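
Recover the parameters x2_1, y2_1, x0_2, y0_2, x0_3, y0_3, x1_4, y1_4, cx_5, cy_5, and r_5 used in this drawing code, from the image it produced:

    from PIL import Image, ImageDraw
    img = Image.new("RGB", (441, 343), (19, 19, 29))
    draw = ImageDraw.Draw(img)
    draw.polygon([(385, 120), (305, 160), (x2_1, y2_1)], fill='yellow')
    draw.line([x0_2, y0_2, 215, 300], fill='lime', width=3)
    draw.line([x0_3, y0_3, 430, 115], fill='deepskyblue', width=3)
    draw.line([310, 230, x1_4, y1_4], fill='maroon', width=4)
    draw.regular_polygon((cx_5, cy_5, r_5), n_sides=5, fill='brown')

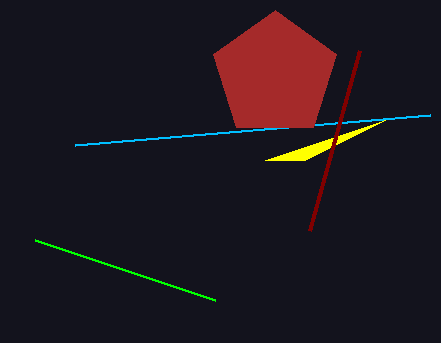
x2_1 = 265, y2_1 = 160, x0_2 = 35, y0_2 = 240, x0_3 = 75, y0_3 = 145, x1_4 = 360, y1_4 = 50, cx_5 = 275, cy_5 = 75, r_5 = 65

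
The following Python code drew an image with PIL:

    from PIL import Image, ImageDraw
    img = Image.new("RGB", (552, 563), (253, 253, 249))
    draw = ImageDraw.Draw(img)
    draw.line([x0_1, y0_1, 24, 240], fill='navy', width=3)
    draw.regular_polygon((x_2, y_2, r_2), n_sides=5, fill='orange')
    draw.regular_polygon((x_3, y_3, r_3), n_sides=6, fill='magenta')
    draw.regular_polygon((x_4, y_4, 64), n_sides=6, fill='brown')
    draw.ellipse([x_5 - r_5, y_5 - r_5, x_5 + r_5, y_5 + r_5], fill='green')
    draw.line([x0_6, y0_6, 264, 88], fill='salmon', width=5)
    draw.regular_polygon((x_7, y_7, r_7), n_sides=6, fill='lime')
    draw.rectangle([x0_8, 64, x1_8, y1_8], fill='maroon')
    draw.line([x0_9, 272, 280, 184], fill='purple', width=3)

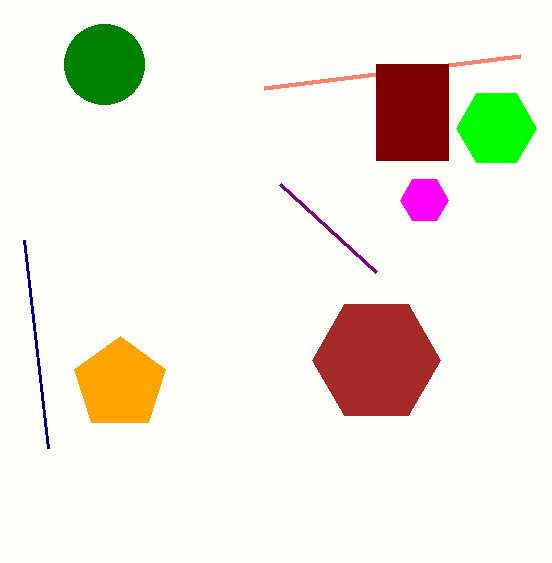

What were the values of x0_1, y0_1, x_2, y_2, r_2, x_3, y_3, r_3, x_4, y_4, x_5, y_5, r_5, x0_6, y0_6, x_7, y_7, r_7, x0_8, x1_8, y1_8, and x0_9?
x0_1 = 48, y0_1 = 448, x_2 = 120, y_2 = 384, r_2 = 48, x_3 = 424, y_3 = 200, r_3 = 24, x_4 = 376, y_4 = 360, x_5 = 104, y_5 = 64, r_5 = 40, x0_6 = 520, y0_6 = 56, x_7 = 496, y_7 = 128, r_7 = 40, x0_8 = 376, x1_8 = 448, y1_8 = 160, x0_9 = 376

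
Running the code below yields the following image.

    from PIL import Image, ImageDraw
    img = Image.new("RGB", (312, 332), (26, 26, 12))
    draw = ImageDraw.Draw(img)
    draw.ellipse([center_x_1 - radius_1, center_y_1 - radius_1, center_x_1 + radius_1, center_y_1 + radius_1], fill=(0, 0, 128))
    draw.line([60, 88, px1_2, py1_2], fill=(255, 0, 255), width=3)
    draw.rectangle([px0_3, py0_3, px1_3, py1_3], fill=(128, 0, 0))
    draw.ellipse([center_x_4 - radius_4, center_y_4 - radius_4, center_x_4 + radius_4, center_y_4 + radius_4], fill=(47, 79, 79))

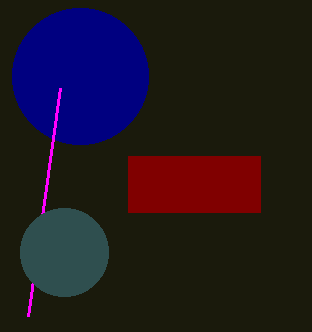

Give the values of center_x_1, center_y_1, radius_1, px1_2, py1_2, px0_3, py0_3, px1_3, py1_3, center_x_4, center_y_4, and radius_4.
center_x_1 = 80; center_y_1 = 76; radius_1 = 68; px1_2 = 28; py1_2 = 316; px0_3 = 128; py0_3 = 156; px1_3 = 260; py1_3 = 212; center_x_4 = 64; center_y_4 = 252; radius_4 = 44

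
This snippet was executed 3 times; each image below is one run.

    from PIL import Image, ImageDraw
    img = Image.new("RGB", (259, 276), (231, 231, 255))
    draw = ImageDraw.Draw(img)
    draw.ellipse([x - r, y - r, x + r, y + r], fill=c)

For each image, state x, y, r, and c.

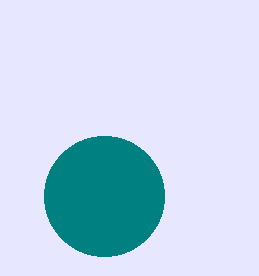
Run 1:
x = 104
y = 196
r = 60
c = 'teal'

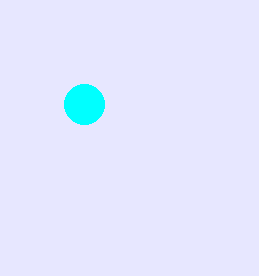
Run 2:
x = 84, y = 104, r = 20, c = 'cyan'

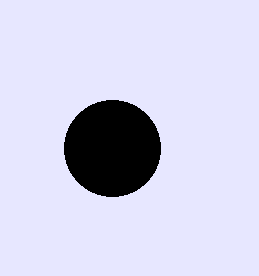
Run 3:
x = 112; y = 148; r = 48; c = 'black'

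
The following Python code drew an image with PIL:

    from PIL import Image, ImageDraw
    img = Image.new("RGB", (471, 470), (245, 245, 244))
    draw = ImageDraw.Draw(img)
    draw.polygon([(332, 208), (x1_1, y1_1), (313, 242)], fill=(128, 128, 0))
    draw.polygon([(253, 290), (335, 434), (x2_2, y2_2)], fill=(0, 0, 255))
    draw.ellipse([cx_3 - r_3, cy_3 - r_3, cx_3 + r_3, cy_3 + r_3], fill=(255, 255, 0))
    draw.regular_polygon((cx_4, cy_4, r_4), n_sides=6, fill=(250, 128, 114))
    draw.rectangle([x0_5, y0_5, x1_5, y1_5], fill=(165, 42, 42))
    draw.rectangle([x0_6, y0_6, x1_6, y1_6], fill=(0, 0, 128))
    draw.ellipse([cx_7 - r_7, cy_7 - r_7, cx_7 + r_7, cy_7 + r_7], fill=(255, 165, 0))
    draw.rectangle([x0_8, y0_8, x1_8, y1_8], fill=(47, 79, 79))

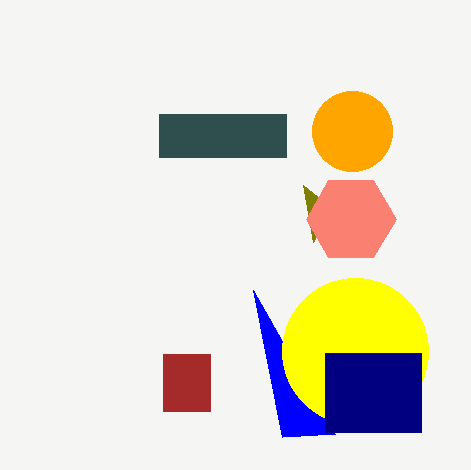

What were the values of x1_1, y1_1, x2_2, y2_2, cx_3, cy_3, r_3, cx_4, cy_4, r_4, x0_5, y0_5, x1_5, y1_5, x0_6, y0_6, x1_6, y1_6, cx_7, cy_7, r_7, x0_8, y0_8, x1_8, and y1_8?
x1_1 = 303; y1_1 = 185; x2_2 = 282; y2_2 = 437; cx_3 = 355; cy_3 = 351; r_3 = 73; cx_4 = 351; cy_4 = 219; r_4 = 45; x0_5 = 163; y0_5 = 354; x1_5 = 210; y1_5 = 411; x0_6 = 325; y0_6 = 353; x1_6 = 421; y1_6 = 432; cx_7 = 352; cy_7 = 131; r_7 = 40; x0_8 = 159; y0_8 = 114; x1_8 = 286; y1_8 = 157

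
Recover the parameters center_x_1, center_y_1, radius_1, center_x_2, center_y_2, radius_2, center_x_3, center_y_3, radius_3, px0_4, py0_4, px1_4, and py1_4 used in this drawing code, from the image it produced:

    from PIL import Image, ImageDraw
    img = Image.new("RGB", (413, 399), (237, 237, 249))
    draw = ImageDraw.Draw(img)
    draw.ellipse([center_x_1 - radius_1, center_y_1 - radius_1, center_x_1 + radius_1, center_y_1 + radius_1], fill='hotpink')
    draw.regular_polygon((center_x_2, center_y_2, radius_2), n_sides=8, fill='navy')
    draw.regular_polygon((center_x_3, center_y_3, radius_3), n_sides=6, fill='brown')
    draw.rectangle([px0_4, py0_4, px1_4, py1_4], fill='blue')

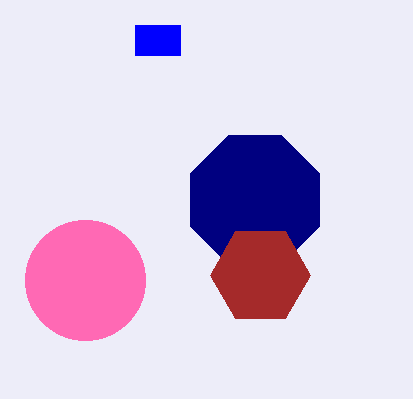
center_x_1 = 85
center_y_1 = 280
radius_1 = 60
center_x_2 = 255
center_y_2 = 200
radius_2 = 70
center_x_3 = 260
center_y_3 = 275
radius_3 = 50
px0_4 = 135
py0_4 = 25
px1_4 = 180
py1_4 = 55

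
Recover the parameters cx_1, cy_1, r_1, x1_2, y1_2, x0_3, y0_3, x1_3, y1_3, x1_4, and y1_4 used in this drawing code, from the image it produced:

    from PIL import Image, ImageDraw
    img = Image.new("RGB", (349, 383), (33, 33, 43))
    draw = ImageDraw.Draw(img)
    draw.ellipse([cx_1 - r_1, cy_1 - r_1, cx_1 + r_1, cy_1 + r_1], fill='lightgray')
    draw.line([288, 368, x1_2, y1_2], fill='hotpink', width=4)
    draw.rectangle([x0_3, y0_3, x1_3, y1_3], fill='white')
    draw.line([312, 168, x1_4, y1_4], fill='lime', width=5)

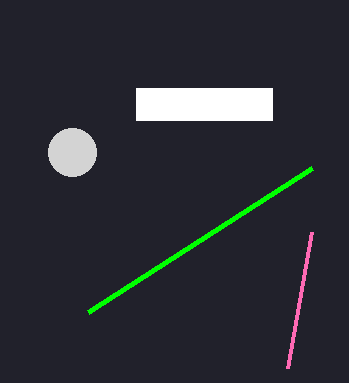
cx_1 = 72
cy_1 = 152
r_1 = 24
x1_2 = 312
y1_2 = 232
x0_3 = 136
y0_3 = 88
x1_3 = 272
y1_3 = 120
x1_4 = 88
y1_4 = 312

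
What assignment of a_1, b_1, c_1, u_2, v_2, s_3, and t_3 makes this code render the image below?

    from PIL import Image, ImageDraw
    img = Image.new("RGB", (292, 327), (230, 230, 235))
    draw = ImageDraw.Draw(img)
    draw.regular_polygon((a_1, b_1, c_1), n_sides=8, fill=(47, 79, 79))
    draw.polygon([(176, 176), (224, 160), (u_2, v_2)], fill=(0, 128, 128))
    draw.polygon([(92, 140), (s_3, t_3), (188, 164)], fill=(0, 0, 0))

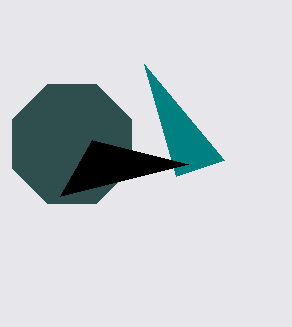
a_1 = 72; b_1 = 144; c_1 = 64; u_2 = 144; v_2 = 64; s_3 = 60; t_3 = 196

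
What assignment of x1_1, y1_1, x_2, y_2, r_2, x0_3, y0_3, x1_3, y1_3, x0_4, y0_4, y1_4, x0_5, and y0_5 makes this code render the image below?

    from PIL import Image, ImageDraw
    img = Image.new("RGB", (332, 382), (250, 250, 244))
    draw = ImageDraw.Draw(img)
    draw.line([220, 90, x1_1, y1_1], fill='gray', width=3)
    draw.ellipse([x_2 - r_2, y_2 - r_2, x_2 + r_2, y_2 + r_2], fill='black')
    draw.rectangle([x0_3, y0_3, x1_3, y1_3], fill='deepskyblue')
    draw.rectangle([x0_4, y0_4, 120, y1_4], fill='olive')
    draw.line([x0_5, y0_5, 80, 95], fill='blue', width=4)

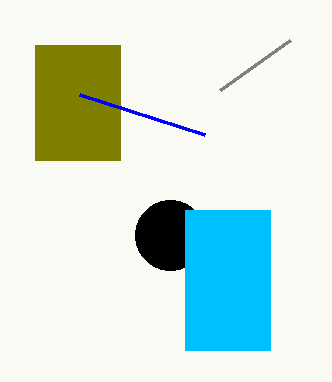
x1_1 = 290; y1_1 = 40; x_2 = 170; y_2 = 235; r_2 = 35; x0_3 = 185; y0_3 = 210; x1_3 = 270; y1_3 = 350; x0_4 = 35; y0_4 = 45; y1_4 = 160; x0_5 = 205; y0_5 = 135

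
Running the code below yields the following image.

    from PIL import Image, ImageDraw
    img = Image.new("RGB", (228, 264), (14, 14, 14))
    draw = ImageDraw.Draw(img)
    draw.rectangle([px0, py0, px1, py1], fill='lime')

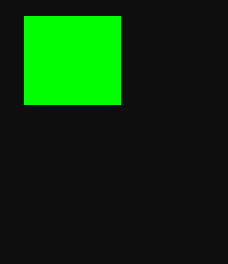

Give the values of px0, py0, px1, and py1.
px0 = 24, py0 = 16, px1 = 120, py1 = 104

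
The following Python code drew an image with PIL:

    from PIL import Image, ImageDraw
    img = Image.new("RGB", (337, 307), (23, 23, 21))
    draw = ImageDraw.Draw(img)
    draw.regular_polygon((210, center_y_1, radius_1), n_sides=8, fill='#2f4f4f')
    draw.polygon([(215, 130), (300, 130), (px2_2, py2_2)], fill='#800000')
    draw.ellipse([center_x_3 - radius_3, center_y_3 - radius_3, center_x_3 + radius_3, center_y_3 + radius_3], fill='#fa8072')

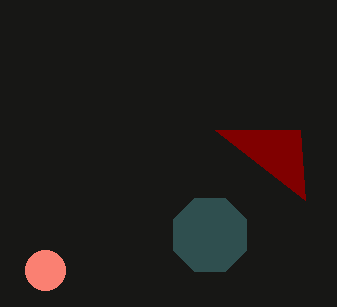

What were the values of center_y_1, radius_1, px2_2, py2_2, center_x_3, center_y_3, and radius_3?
center_y_1 = 235; radius_1 = 40; px2_2 = 305; py2_2 = 200; center_x_3 = 45; center_y_3 = 270; radius_3 = 20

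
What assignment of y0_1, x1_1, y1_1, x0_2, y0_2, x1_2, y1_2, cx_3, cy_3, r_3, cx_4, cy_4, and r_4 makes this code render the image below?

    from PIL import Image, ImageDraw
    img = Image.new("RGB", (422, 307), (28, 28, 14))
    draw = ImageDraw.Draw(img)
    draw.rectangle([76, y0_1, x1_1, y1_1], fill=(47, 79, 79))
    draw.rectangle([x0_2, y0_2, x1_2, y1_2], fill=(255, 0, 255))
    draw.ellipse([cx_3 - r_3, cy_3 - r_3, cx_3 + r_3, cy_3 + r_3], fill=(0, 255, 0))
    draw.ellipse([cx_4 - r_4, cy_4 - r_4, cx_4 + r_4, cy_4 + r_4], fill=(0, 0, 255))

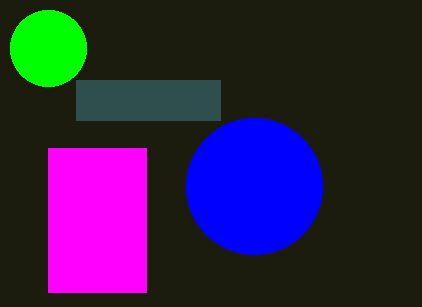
y0_1 = 80
x1_1 = 220
y1_1 = 120
x0_2 = 48
y0_2 = 148
x1_2 = 146
y1_2 = 292
cx_3 = 48
cy_3 = 48
r_3 = 38
cx_4 = 254
cy_4 = 186
r_4 = 68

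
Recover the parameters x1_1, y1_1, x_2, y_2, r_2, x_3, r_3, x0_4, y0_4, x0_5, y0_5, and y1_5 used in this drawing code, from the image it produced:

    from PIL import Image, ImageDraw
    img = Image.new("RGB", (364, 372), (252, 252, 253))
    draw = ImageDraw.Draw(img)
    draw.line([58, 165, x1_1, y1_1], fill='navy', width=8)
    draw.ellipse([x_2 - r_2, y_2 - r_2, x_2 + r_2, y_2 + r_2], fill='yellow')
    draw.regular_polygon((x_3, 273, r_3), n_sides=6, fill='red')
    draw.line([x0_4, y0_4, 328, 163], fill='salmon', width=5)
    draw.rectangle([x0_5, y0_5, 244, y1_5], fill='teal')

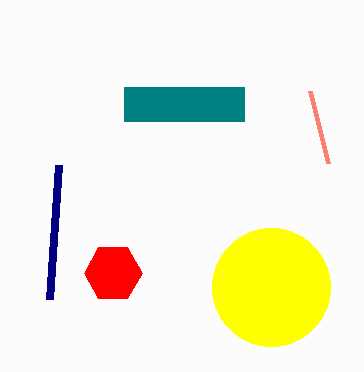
x1_1 = 49
y1_1 = 299
x_2 = 271
y_2 = 287
r_2 = 59
x_3 = 113
r_3 = 29
x0_4 = 310
y0_4 = 91
x0_5 = 124
y0_5 = 87
y1_5 = 121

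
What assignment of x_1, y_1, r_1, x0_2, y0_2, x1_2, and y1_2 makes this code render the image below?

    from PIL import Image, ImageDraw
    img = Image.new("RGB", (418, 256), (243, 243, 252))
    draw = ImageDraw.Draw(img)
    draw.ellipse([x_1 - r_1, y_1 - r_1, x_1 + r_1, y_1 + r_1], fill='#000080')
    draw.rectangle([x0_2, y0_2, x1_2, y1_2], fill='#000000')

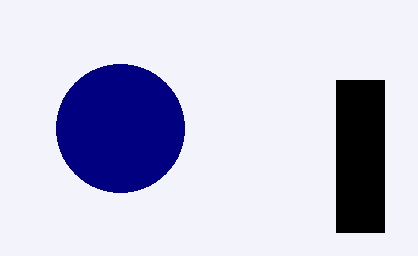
x_1 = 120
y_1 = 128
r_1 = 64
x0_2 = 336
y0_2 = 80
x1_2 = 384
y1_2 = 232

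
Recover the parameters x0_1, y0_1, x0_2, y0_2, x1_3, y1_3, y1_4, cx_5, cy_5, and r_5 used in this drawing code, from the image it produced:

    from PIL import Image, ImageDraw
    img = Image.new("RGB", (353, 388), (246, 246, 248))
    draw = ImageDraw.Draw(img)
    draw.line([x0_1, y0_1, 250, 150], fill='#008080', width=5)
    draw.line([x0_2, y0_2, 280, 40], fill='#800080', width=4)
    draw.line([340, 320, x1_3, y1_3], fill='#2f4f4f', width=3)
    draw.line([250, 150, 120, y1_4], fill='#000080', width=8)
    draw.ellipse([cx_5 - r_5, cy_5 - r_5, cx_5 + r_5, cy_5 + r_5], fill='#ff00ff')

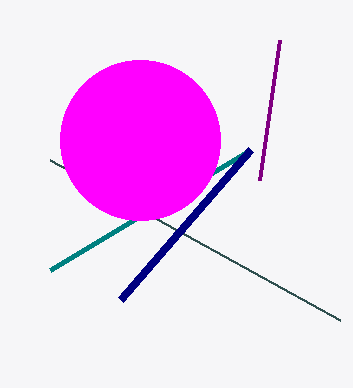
x0_1 = 50
y0_1 = 270
x0_2 = 260
y0_2 = 180
x1_3 = 50
y1_3 = 160
y1_4 = 300
cx_5 = 140
cy_5 = 140
r_5 = 80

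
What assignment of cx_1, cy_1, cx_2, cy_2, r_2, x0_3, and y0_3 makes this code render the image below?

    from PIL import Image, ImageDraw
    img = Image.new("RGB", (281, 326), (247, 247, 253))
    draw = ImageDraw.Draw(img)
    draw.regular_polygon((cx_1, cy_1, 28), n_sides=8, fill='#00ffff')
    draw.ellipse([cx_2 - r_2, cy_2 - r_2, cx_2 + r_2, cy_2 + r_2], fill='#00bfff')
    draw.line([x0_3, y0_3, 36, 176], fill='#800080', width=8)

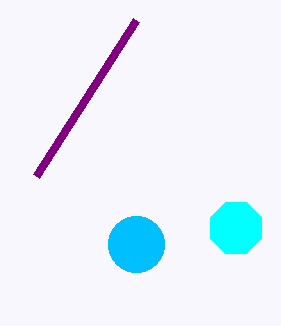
cx_1 = 236, cy_1 = 228, cx_2 = 136, cy_2 = 244, r_2 = 28, x0_3 = 136, y0_3 = 20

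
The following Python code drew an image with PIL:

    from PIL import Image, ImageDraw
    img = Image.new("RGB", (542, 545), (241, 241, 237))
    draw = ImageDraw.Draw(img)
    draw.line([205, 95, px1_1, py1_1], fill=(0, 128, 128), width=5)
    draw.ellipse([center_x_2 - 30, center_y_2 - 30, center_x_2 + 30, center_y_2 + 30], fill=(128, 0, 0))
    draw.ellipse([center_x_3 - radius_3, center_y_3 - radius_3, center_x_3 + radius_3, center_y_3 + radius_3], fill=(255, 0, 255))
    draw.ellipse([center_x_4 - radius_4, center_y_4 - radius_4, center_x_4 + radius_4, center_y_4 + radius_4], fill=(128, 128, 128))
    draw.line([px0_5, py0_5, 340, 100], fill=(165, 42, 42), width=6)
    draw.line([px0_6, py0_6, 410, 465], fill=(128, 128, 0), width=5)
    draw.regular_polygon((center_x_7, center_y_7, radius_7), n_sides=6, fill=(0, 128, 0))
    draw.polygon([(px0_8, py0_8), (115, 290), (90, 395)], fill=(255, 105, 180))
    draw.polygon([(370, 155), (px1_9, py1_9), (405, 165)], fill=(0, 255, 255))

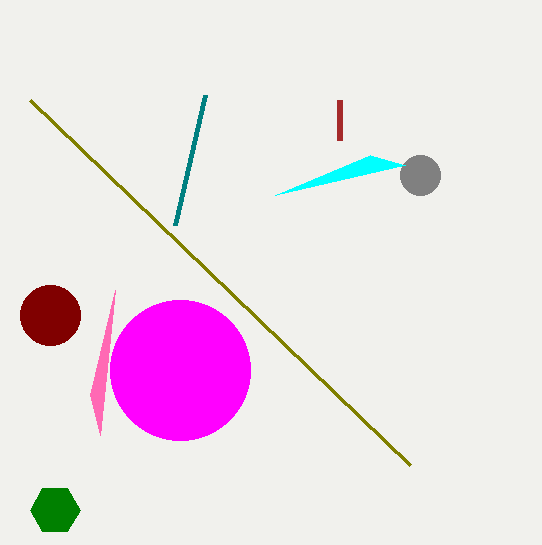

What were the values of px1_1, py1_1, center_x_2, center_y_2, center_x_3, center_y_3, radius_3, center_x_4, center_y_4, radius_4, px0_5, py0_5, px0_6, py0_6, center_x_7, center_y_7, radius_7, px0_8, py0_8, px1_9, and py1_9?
px1_1 = 175
py1_1 = 225
center_x_2 = 50
center_y_2 = 315
center_x_3 = 180
center_y_3 = 370
radius_3 = 70
center_x_4 = 420
center_y_4 = 175
radius_4 = 20
px0_5 = 340
py0_5 = 140
px0_6 = 30
py0_6 = 100
center_x_7 = 55
center_y_7 = 510
radius_7 = 25
px0_8 = 100
py0_8 = 435
px1_9 = 275
py1_9 = 195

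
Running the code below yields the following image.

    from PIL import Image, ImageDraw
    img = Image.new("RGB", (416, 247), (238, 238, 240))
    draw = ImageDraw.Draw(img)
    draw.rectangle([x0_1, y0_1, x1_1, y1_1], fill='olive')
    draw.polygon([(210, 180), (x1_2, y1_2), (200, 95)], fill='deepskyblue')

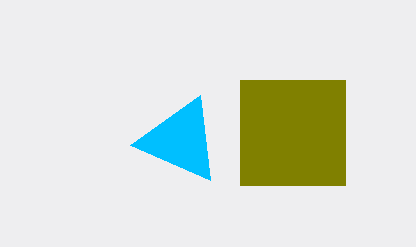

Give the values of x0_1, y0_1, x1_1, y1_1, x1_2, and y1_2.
x0_1 = 240, y0_1 = 80, x1_1 = 345, y1_1 = 185, x1_2 = 130, y1_2 = 145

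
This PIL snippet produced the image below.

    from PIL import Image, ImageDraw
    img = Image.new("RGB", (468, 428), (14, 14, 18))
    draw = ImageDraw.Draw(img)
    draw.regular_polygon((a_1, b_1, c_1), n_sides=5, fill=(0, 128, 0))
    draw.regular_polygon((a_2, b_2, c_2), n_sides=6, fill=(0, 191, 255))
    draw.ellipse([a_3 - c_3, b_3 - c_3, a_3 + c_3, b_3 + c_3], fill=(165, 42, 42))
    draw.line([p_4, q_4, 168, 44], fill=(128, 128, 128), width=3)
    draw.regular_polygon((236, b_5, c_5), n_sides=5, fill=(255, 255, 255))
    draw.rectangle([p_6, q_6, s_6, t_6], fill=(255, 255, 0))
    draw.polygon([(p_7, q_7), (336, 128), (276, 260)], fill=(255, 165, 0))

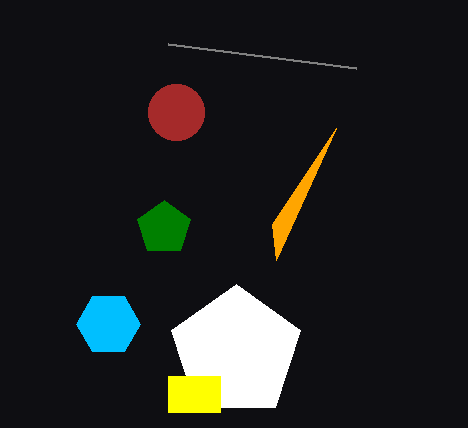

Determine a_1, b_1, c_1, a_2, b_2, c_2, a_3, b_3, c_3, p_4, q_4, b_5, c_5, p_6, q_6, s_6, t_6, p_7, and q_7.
a_1 = 164
b_1 = 228
c_1 = 28
a_2 = 108
b_2 = 324
c_2 = 32
a_3 = 176
b_3 = 112
c_3 = 28
p_4 = 356
q_4 = 68
b_5 = 352
c_5 = 68
p_6 = 168
q_6 = 376
s_6 = 220
t_6 = 412
p_7 = 272
q_7 = 224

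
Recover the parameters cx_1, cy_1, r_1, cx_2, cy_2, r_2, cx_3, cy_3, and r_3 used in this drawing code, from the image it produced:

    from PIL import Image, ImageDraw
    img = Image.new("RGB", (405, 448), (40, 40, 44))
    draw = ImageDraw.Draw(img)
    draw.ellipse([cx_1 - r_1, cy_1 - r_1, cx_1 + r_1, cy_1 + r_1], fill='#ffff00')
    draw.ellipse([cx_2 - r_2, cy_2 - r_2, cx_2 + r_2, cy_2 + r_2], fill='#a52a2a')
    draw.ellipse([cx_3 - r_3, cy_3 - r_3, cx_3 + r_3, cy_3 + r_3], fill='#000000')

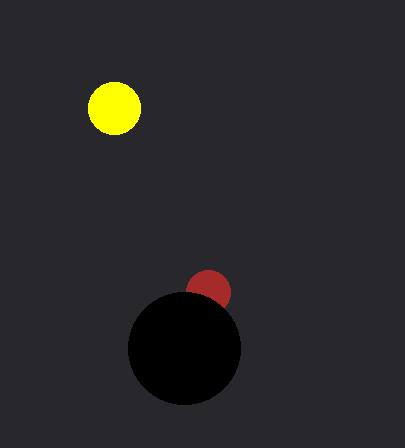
cx_1 = 114, cy_1 = 108, r_1 = 26, cx_2 = 208, cy_2 = 292, r_2 = 22, cx_3 = 184, cy_3 = 348, r_3 = 56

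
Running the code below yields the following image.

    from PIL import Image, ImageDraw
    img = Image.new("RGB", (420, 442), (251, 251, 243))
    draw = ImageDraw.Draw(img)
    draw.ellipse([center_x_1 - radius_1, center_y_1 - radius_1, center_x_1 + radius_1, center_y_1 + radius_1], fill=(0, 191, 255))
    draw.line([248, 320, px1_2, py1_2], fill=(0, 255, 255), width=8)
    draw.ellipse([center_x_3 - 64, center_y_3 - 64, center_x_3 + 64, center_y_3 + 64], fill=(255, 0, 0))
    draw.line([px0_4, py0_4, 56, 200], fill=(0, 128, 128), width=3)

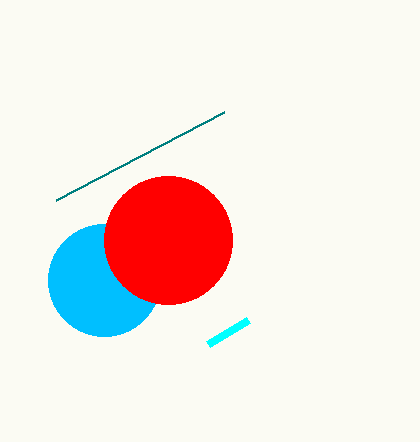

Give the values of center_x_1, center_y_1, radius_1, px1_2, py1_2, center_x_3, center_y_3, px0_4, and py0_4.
center_x_1 = 104, center_y_1 = 280, radius_1 = 56, px1_2 = 208, py1_2 = 344, center_x_3 = 168, center_y_3 = 240, px0_4 = 224, py0_4 = 112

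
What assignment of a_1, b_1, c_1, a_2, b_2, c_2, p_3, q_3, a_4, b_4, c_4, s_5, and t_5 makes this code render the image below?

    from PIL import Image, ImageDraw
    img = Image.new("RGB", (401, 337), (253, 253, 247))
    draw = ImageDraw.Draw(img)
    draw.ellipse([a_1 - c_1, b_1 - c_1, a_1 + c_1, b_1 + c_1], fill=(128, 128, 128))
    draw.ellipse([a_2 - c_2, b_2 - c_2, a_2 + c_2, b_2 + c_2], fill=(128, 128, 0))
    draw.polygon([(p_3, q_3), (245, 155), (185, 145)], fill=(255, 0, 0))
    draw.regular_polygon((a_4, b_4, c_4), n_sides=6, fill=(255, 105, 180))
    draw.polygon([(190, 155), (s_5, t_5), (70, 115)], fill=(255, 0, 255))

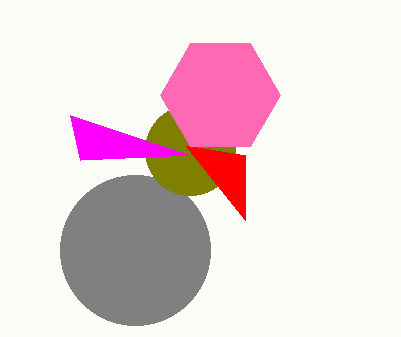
a_1 = 135; b_1 = 250; c_1 = 75; a_2 = 190; b_2 = 150; c_2 = 45; p_3 = 245; q_3 = 220; a_4 = 220; b_4 = 95; c_4 = 60; s_5 = 80; t_5 = 160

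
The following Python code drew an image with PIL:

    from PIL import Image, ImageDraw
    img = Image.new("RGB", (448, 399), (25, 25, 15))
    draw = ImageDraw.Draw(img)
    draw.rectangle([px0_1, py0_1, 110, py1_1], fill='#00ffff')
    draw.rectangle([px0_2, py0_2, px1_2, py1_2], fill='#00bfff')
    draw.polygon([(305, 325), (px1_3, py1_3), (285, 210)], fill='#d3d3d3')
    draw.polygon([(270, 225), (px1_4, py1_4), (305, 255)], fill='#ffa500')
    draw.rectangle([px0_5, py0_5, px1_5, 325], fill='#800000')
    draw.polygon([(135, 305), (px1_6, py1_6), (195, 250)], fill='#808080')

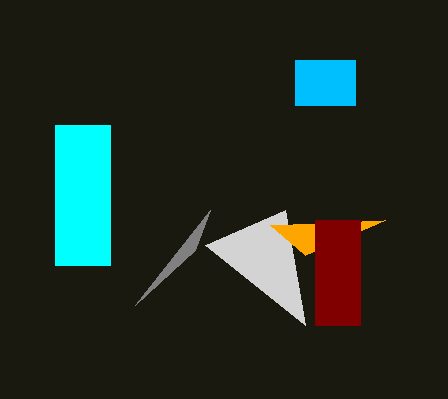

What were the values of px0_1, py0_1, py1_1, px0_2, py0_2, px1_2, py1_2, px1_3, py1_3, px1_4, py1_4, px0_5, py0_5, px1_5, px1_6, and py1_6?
px0_1 = 55, py0_1 = 125, py1_1 = 265, px0_2 = 295, py0_2 = 60, px1_2 = 355, py1_2 = 105, px1_3 = 205, py1_3 = 245, px1_4 = 385, py1_4 = 220, px0_5 = 315, py0_5 = 220, px1_5 = 360, px1_6 = 210, py1_6 = 210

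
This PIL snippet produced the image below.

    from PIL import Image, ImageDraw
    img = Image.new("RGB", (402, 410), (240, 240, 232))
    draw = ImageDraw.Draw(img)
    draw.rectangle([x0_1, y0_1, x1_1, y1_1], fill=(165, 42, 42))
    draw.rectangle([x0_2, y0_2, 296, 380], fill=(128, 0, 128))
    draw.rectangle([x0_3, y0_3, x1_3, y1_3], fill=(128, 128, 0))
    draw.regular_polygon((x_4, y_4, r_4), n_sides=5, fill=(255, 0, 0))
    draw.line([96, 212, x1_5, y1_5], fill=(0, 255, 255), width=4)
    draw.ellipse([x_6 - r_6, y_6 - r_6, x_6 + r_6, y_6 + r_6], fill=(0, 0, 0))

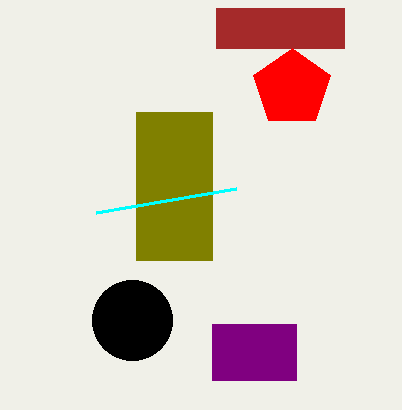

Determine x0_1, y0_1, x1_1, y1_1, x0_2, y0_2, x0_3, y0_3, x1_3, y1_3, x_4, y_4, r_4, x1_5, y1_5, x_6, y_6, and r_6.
x0_1 = 216
y0_1 = 8
x1_1 = 344
y1_1 = 48
x0_2 = 212
y0_2 = 324
x0_3 = 136
y0_3 = 112
x1_3 = 212
y1_3 = 260
x_4 = 292
y_4 = 88
r_4 = 40
x1_5 = 236
y1_5 = 188
x_6 = 132
y_6 = 320
r_6 = 40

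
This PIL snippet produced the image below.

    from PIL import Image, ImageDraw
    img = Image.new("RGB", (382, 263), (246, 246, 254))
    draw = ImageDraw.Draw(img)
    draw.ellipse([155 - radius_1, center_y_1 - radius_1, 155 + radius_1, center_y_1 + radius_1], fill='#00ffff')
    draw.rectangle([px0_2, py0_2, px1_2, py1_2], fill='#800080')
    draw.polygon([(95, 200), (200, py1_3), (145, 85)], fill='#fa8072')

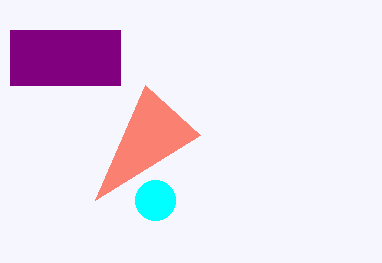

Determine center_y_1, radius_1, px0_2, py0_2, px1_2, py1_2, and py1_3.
center_y_1 = 200
radius_1 = 20
px0_2 = 10
py0_2 = 30
px1_2 = 120
py1_2 = 85
py1_3 = 135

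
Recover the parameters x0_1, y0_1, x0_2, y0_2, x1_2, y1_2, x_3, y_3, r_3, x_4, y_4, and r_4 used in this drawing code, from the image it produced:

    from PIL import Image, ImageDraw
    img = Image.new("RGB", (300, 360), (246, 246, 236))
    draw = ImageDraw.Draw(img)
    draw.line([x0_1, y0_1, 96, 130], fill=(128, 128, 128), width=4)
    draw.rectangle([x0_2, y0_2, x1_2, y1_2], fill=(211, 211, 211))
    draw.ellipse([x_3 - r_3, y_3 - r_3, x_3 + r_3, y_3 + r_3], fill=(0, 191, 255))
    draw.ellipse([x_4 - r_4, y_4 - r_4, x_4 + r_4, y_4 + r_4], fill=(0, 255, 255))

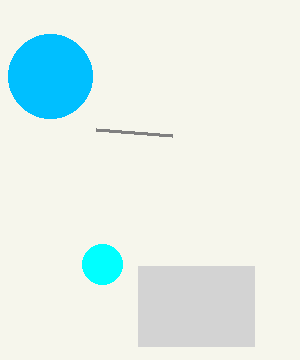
x0_1 = 172; y0_1 = 136; x0_2 = 138; y0_2 = 266; x1_2 = 254; y1_2 = 346; x_3 = 50; y_3 = 76; r_3 = 42; x_4 = 102; y_4 = 264; r_4 = 20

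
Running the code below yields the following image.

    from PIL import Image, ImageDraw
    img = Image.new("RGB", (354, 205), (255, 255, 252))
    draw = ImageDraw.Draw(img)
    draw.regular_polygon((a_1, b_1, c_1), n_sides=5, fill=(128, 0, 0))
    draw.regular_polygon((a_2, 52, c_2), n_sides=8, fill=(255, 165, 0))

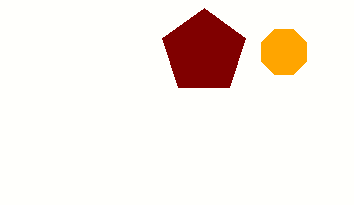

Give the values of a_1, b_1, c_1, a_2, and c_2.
a_1 = 204, b_1 = 52, c_1 = 44, a_2 = 284, c_2 = 24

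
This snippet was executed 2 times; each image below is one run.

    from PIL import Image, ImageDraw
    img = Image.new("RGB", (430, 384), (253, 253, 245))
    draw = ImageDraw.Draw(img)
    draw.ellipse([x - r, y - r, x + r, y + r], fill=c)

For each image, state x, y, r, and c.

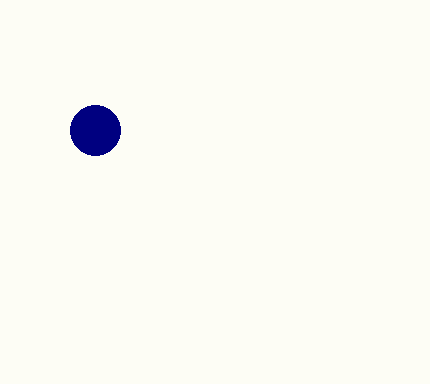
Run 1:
x = 95, y = 130, r = 25, c = 'navy'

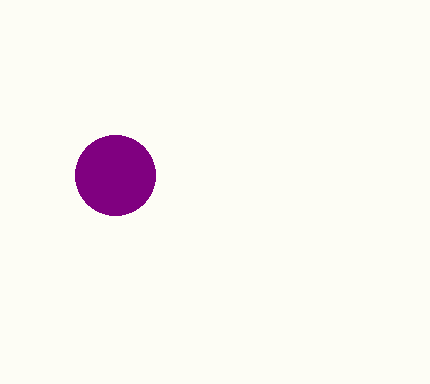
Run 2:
x = 115, y = 175, r = 40, c = 'purple'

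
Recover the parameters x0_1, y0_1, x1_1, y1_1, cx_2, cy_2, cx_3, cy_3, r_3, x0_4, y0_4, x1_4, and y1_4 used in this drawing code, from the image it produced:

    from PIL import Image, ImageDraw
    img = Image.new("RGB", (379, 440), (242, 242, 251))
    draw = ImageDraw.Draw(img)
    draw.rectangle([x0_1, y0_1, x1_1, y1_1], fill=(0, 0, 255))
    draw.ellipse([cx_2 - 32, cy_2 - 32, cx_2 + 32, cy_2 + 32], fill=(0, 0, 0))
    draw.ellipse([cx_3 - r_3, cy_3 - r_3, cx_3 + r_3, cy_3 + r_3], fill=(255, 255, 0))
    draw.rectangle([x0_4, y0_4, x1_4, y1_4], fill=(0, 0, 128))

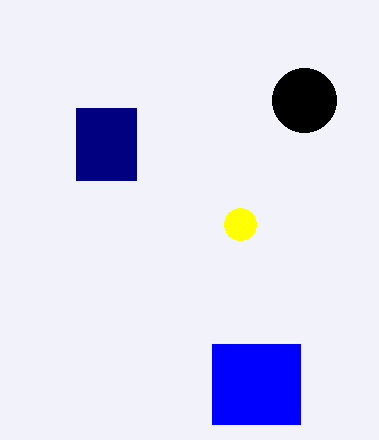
x0_1 = 212
y0_1 = 344
x1_1 = 300
y1_1 = 424
cx_2 = 304
cy_2 = 100
cx_3 = 240
cy_3 = 224
r_3 = 16
x0_4 = 76
y0_4 = 108
x1_4 = 136
y1_4 = 180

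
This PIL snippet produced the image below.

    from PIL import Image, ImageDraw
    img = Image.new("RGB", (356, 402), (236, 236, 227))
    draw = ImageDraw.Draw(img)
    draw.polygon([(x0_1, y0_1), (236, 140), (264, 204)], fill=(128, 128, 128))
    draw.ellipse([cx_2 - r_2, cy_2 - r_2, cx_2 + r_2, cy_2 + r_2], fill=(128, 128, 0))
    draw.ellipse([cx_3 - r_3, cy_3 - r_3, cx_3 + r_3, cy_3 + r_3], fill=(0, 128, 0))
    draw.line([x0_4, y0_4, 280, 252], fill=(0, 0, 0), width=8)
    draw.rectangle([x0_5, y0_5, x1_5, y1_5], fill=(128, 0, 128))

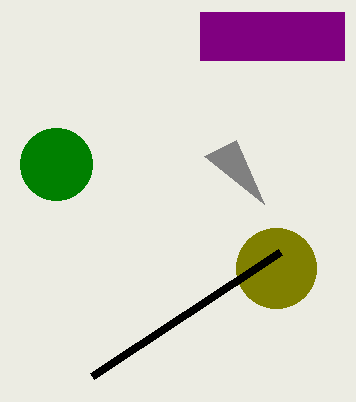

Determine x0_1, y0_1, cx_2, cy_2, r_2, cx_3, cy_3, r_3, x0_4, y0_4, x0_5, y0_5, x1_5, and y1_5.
x0_1 = 204
y0_1 = 156
cx_2 = 276
cy_2 = 268
r_2 = 40
cx_3 = 56
cy_3 = 164
r_3 = 36
x0_4 = 92
y0_4 = 376
x0_5 = 200
y0_5 = 12
x1_5 = 344
y1_5 = 60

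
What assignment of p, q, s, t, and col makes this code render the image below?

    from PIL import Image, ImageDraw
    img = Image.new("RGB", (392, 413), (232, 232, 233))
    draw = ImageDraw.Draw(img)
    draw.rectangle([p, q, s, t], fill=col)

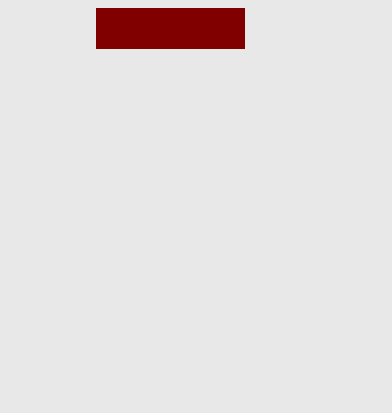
p = 96; q = 8; s = 244; t = 48; col = 'maroon'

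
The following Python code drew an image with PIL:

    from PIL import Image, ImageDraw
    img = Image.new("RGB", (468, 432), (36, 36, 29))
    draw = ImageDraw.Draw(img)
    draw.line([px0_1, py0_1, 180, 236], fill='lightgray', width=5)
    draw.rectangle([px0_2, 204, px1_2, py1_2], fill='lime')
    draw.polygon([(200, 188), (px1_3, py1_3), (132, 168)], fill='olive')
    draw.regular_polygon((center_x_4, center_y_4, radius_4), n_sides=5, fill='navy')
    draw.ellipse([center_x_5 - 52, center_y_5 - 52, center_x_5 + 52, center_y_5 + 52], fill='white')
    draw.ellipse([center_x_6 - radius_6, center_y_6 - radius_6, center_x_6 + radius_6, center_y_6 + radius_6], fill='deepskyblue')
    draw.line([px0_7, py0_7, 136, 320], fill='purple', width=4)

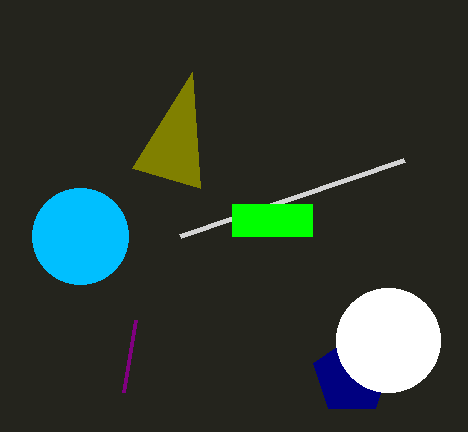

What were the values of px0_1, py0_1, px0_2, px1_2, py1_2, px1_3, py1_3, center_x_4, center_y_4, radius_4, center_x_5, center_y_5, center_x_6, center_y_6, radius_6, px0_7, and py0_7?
px0_1 = 404; py0_1 = 160; px0_2 = 232; px1_2 = 312; py1_2 = 236; px1_3 = 192; py1_3 = 72; center_x_4 = 352; center_y_4 = 376; radius_4 = 40; center_x_5 = 388; center_y_5 = 340; center_x_6 = 80; center_y_6 = 236; radius_6 = 48; px0_7 = 124; py0_7 = 392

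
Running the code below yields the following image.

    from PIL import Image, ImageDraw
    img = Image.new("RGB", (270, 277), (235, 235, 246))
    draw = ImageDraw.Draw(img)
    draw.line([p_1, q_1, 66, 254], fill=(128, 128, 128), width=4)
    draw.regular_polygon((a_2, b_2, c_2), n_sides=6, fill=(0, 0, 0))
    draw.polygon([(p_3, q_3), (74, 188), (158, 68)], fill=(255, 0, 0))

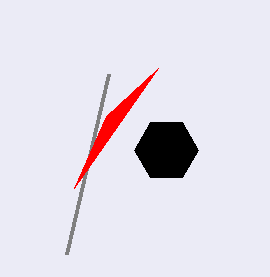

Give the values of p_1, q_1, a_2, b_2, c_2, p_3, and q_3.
p_1 = 108; q_1 = 74; a_2 = 166; b_2 = 150; c_2 = 32; p_3 = 106; q_3 = 116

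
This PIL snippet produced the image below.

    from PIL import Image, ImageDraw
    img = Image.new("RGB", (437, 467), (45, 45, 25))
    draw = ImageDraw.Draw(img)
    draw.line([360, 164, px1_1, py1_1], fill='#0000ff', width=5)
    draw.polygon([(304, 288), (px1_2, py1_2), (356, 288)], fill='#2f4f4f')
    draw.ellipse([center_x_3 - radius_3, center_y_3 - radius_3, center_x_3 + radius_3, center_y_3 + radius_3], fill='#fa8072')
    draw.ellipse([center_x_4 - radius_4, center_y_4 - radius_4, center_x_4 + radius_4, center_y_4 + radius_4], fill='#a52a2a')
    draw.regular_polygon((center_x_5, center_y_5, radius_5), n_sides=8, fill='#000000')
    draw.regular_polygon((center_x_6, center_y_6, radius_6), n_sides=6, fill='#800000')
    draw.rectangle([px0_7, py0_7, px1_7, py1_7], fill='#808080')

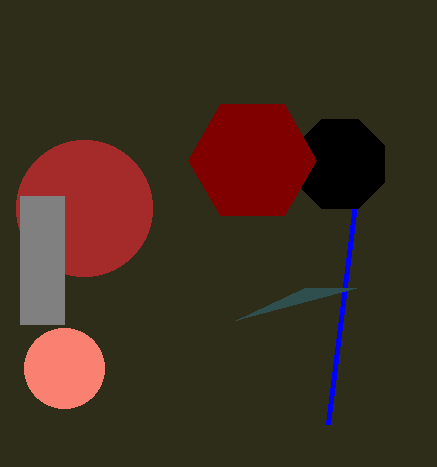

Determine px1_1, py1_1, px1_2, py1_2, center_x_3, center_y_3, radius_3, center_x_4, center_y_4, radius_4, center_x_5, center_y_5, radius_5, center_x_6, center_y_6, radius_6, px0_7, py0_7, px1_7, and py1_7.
px1_1 = 328
py1_1 = 424
px1_2 = 236
py1_2 = 320
center_x_3 = 64
center_y_3 = 368
radius_3 = 40
center_x_4 = 84
center_y_4 = 208
radius_4 = 68
center_x_5 = 340
center_y_5 = 164
radius_5 = 48
center_x_6 = 252
center_y_6 = 160
radius_6 = 64
px0_7 = 20
py0_7 = 196
px1_7 = 64
py1_7 = 324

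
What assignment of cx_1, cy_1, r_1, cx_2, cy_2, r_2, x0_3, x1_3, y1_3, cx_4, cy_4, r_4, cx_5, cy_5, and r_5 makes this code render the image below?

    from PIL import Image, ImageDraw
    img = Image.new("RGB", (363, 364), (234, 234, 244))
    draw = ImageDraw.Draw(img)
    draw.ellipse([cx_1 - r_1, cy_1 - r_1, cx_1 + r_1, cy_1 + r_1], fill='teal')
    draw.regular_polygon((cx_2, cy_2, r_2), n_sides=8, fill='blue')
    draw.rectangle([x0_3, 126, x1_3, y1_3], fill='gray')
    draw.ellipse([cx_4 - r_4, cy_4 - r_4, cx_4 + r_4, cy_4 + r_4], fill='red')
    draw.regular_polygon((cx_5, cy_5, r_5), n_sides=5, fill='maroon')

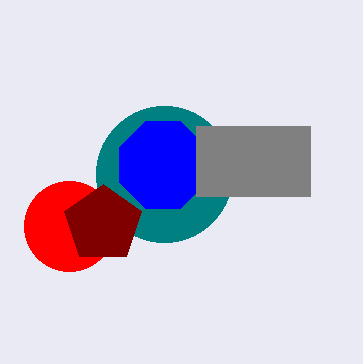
cx_1 = 164, cy_1 = 174, r_1 = 68, cx_2 = 163, cy_2 = 165, r_2 = 47, x0_3 = 196, x1_3 = 310, y1_3 = 196, cx_4 = 69, cy_4 = 226, r_4 = 45, cx_5 = 103, cy_5 = 224, r_5 = 40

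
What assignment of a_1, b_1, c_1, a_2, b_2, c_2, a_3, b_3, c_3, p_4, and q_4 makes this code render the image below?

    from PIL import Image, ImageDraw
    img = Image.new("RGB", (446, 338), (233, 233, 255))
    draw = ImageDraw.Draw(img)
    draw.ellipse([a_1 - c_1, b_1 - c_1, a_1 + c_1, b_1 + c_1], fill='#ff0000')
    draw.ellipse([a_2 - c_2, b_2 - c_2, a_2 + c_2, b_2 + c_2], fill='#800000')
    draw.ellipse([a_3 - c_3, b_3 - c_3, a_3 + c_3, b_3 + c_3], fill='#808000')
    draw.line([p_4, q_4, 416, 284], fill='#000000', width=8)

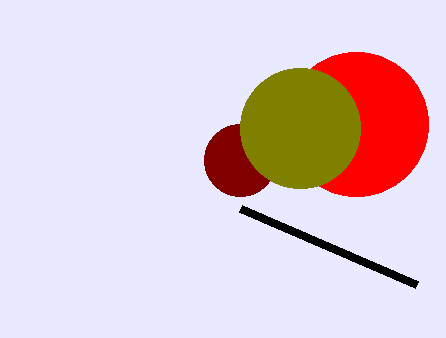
a_1 = 356, b_1 = 124, c_1 = 72, a_2 = 240, b_2 = 160, c_2 = 36, a_3 = 300, b_3 = 128, c_3 = 60, p_4 = 240, q_4 = 208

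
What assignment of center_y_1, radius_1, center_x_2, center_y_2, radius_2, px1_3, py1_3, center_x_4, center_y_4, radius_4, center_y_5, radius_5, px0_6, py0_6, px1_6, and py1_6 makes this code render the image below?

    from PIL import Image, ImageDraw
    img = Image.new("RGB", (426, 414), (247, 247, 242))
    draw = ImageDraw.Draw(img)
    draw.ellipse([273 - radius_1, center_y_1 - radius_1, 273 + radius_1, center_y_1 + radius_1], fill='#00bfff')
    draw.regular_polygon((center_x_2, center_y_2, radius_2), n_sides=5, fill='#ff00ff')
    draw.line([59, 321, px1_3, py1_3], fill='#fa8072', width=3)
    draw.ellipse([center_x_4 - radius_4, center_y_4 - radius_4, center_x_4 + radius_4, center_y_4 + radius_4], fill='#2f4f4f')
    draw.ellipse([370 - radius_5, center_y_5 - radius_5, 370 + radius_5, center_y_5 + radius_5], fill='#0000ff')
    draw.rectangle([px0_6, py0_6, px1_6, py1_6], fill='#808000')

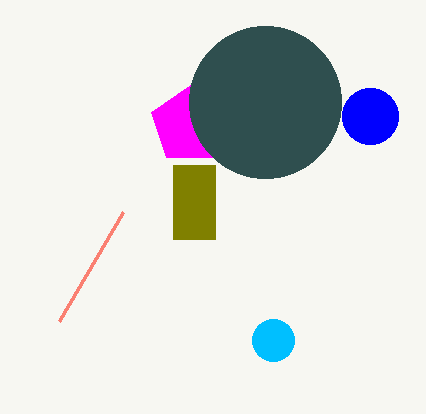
center_y_1 = 340
radius_1 = 21
center_x_2 = 190
center_y_2 = 125
radius_2 = 40
px1_3 = 123
py1_3 = 212
center_x_4 = 265
center_y_4 = 102
radius_4 = 76
center_y_5 = 116
radius_5 = 28
px0_6 = 173
py0_6 = 165
px1_6 = 215
py1_6 = 239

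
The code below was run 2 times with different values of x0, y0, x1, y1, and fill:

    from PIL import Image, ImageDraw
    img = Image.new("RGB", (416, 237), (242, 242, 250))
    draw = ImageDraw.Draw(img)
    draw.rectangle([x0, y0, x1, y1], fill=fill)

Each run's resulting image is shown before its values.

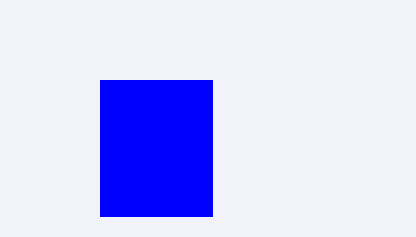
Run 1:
x0 = 100; y0 = 80; x1 = 212; y1 = 216; fill = 'blue'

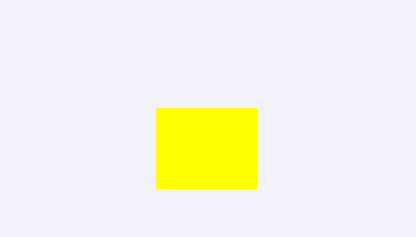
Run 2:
x0 = 156, y0 = 108, x1 = 256, y1 = 188, fill = 'yellow'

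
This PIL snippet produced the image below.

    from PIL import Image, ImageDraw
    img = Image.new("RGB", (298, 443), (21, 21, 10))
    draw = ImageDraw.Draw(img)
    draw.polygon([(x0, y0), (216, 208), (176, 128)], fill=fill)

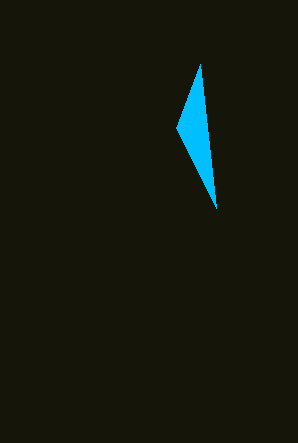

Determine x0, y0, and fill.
x0 = 200
y0 = 64
fill = 'deepskyblue'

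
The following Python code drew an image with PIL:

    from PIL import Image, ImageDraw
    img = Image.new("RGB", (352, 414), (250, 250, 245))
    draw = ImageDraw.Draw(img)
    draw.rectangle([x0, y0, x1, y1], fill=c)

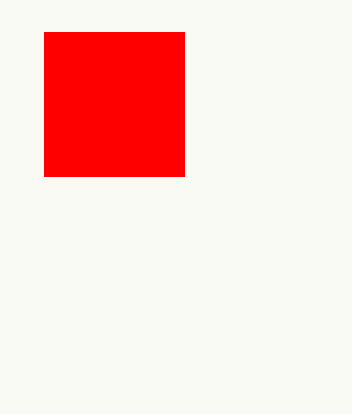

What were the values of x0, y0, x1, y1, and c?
x0 = 44
y0 = 32
x1 = 184
y1 = 176
c = 'red'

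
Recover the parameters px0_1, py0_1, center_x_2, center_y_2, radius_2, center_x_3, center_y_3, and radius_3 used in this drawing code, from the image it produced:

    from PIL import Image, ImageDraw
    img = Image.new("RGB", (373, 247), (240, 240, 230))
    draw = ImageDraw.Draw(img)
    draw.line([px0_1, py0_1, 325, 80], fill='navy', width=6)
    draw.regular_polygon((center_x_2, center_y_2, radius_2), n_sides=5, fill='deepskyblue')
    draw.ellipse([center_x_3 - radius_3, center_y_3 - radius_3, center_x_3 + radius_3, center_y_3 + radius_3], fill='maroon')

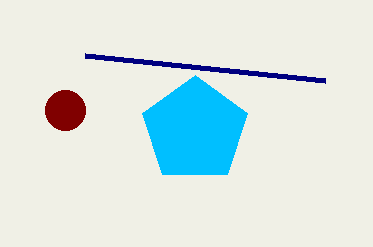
px0_1 = 85
py0_1 = 55
center_x_2 = 195
center_y_2 = 130
radius_2 = 55
center_x_3 = 65
center_y_3 = 110
radius_3 = 20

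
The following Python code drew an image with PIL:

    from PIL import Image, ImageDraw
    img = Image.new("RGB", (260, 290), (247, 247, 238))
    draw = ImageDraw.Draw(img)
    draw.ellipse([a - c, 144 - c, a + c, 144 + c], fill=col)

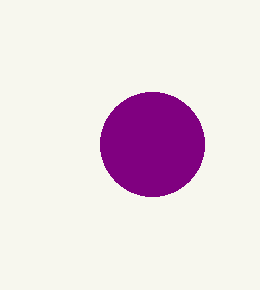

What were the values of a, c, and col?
a = 152
c = 52
col = 'purple'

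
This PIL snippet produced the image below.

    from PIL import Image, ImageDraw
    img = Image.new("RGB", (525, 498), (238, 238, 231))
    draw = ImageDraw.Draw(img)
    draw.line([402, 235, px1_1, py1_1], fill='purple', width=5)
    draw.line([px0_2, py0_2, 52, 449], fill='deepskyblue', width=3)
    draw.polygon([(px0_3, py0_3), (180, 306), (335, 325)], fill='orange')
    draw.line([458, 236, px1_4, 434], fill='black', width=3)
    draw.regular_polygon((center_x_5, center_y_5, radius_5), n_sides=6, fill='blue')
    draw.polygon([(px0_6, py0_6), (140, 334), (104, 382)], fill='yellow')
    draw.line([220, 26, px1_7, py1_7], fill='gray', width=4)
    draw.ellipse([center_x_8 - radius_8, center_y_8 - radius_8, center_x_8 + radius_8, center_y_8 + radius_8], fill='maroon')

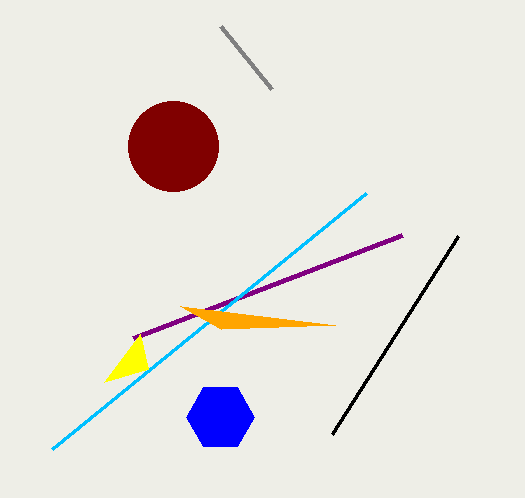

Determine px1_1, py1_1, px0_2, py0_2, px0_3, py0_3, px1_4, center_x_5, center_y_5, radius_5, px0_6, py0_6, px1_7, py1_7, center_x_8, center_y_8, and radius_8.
px1_1 = 133
py1_1 = 338
px0_2 = 366
py0_2 = 193
px0_3 = 221
py0_3 = 329
px1_4 = 332
center_x_5 = 220
center_y_5 = 417
radius_5 = 34
px0_6 = 148
py0_6 = 369
px1_7 = 271
py1_7 = 89
center_x_8 = 173
center_y_8 = 146
radius_8 = 45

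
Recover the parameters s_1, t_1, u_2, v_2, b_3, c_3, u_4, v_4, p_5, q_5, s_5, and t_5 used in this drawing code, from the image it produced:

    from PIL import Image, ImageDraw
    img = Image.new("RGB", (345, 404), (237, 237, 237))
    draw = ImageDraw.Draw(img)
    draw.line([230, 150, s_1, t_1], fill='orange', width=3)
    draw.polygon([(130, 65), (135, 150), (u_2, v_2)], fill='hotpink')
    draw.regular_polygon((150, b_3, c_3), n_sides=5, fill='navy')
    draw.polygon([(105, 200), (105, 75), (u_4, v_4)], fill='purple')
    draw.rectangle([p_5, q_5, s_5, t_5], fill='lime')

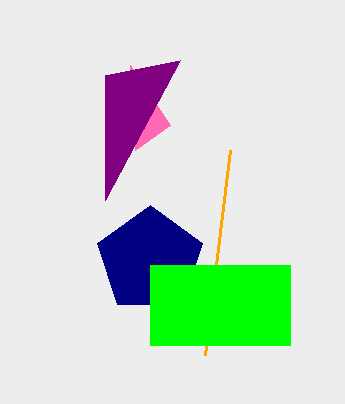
s_1 = 205; t_1 = 355; u_2 = 170; v_2 = 125; b_3 = 260; c_3 = 55; u_4 = 180; v_4 = 60; p_5 = 150; q_5 = 265; s_5 = 290; t_5 = 345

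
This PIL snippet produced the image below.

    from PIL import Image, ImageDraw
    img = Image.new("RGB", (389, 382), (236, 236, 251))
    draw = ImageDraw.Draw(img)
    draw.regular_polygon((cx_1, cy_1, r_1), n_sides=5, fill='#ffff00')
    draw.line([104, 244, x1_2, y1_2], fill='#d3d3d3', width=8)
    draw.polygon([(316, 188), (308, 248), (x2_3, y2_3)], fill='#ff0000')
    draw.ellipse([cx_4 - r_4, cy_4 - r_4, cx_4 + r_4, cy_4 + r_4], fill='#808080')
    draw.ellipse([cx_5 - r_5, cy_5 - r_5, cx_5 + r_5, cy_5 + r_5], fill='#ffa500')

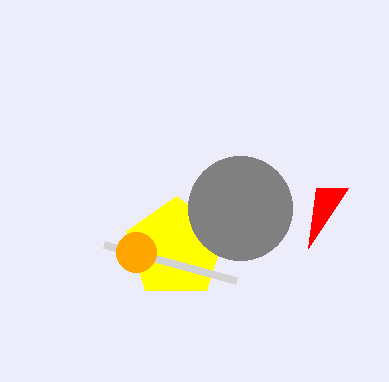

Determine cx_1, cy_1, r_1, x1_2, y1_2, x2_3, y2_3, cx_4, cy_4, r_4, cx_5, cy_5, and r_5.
cx_1 = 176; cy_1 = 248; r_1 = 52; x1_2 = 236; y1_2 = 280; x2_3 = 348; y2_3 = 188; cx_4 = 240; cy_4 = 208; r_4 = 52; cx_5 = 136; cy_5 = 252; r_5 = 20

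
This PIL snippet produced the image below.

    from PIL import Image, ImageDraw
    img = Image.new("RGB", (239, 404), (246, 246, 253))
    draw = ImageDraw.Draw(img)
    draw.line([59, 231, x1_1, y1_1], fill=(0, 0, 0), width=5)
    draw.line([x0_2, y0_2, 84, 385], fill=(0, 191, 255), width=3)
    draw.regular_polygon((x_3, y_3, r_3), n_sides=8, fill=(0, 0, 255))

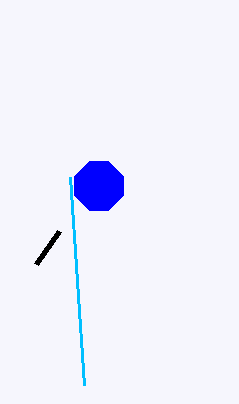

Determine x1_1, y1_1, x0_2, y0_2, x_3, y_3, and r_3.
x1_1 = 36, y1_1 = 264, x0_2 = 70, y0_2 = 177, x_3 = 99, y_3 = 186, r_3 = 26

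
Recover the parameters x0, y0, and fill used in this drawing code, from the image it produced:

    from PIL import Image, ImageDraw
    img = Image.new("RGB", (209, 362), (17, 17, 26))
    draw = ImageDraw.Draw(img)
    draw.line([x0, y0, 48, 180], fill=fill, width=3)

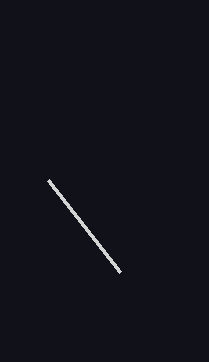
x0 = 120; y0 = 272; fill = 'lightgray'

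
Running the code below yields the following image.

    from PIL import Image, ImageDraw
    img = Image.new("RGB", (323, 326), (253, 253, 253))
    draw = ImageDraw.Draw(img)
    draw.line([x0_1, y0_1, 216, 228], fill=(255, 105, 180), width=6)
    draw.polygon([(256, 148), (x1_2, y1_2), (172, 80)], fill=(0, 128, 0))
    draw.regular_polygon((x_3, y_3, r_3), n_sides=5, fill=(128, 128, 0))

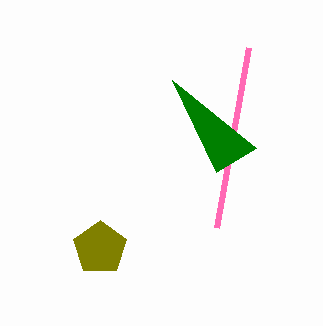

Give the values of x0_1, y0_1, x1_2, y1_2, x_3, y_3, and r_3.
x0_1 = 248, y0_1 = 48, x1_2 = 216, y1_2 = 172, x_3 = 100, y_3 = 248, r_3 = 28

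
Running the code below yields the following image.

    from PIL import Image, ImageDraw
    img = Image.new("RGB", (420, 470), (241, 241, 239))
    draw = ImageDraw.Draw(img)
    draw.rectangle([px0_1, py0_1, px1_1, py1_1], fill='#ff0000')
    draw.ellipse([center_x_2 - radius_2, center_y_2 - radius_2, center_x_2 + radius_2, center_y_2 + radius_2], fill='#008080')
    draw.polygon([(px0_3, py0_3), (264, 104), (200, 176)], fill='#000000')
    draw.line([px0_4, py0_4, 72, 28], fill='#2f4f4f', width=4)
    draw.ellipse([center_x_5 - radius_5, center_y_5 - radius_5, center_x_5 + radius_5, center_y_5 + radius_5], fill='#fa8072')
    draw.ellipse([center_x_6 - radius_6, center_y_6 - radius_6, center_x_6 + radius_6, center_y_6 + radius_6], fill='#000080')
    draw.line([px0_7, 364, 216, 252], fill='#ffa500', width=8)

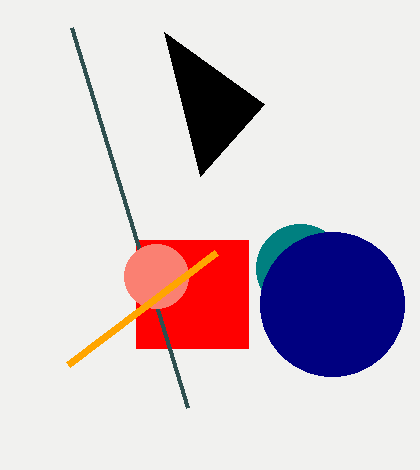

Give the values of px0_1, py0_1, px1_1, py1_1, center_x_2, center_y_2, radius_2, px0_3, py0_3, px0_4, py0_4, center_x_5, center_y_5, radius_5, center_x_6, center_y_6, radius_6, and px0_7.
px0_1 = 136
py0_1 = 240
px1_1 = 248
py1_1 = 348
center_x_2 = 300
center_y_2 = 268
radius_2 = 44
px0_3 = 164
py0_3 = 32
px0_4 = 188
py0_4 = 408
center_x_5 = 156
center_y_5 = 276
radius_5 = 32
center_x_6 = 332
center_y_6 = 304
radius_6 = 72
px0_7 = 68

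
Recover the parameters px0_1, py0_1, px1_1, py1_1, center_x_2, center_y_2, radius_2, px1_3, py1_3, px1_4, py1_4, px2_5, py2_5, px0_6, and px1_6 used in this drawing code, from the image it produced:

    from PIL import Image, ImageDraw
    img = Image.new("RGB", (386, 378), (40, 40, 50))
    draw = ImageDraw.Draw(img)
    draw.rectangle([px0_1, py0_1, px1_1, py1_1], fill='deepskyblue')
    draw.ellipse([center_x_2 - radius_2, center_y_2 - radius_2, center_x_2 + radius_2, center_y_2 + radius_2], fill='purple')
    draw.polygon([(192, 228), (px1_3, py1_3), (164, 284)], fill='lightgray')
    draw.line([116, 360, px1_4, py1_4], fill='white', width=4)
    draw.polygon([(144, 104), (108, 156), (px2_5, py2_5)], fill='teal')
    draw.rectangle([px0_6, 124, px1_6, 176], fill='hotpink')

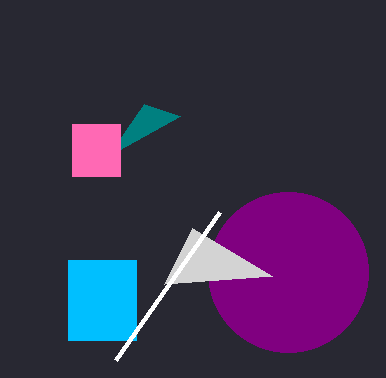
px0_1 = 68, py0_1 = 260, px1_1 = 136, py1_1 = 340, center_x_2 = 288, center_y_2 = 272, radius_2 = 80, px1_3 = 272, py1_3 = 276, px1_4 = 220, py1_4 = 212, px2_5 = 180, py2_5 = 116, px0_6 = 72, px1_6 = 120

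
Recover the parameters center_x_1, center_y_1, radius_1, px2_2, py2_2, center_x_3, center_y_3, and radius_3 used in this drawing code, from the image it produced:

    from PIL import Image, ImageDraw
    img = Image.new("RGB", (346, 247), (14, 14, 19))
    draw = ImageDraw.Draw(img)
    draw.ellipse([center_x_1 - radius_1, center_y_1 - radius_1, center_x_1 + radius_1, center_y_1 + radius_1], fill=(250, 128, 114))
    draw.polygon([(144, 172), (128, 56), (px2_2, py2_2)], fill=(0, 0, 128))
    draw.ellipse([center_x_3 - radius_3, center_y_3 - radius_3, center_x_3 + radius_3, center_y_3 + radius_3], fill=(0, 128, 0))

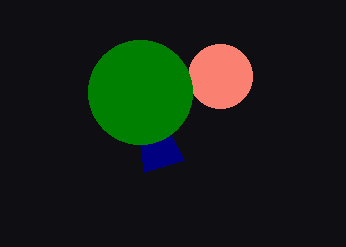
center_x_1 = 220
center_y_1 = 76
radius_1 = 32
px2_2 = 184
py2_2 = 160
center_x_3 = 140
center_y_3 = 92
radius_3 = 52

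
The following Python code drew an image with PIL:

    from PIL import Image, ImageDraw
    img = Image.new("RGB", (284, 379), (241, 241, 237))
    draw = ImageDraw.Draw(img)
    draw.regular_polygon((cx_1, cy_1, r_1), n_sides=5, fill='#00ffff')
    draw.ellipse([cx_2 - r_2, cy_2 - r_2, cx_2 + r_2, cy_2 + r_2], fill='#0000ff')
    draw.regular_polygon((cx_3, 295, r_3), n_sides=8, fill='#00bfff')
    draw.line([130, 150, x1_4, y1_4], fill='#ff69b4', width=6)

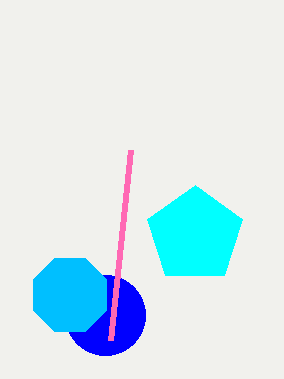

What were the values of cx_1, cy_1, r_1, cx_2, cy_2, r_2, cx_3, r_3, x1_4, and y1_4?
cx_1 = 195
cy_1 = 235
r_1 = 50
cx_2 = 105
cy_2 = 315
r_2 = 40
cx_3 = 70
r_3 = 40
x1_4 = 110
y1_4 = 340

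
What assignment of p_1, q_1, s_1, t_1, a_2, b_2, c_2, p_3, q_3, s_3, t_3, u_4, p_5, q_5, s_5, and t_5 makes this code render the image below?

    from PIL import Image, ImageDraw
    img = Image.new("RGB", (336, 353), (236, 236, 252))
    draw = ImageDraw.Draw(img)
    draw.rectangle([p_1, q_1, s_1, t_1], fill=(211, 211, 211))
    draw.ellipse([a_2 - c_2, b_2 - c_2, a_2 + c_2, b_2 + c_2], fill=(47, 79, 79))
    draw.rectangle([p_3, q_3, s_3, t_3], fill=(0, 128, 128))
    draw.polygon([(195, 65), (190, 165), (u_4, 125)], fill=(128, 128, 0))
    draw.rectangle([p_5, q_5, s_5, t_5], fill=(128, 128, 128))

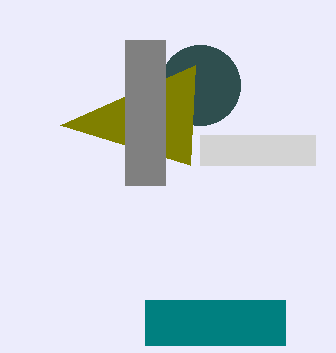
p_1 = 200; q_1 = 135; s_1 = 315; t_1 = 165; a_2 = 200; b_2 = 85; c_2 = 40; p_3 = 145; q_3 = 300; s_3 = 285; t_3 = 345; u_4 = 60; p_5 = 125; q_5 = 40; s_5 = 165; t_5 = 185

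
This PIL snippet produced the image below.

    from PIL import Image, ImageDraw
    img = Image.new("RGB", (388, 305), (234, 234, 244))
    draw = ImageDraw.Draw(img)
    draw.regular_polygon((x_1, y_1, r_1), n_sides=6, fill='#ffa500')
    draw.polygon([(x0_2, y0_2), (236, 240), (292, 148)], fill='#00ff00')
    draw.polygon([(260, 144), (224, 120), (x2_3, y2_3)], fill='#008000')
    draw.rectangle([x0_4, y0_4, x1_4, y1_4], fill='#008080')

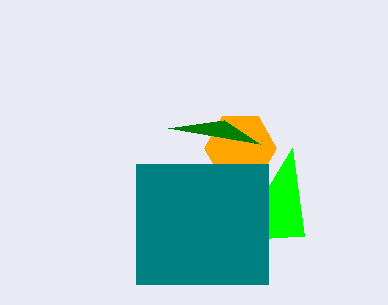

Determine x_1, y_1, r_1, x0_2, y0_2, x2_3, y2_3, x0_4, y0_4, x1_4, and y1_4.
x_1 = 240
y_1 = 148
r_1 = 36
x0_2 = 304
y0_2 = 236
x2_3 = 168
y2_3 = 128
x0_4 = 136
y0_4 = 164
x1_4 = 268
y1_4 = 284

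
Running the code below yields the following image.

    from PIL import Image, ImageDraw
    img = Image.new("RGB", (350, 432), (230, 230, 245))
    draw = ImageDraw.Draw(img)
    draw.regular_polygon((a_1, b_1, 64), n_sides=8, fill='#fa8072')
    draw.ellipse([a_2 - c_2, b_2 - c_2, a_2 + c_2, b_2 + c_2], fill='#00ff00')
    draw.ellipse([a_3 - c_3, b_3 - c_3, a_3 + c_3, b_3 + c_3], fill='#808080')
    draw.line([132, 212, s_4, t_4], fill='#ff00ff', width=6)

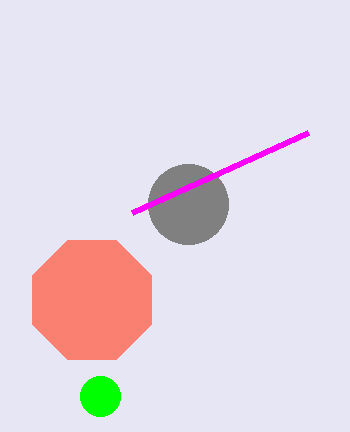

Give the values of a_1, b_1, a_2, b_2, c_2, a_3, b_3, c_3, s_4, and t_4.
a_1 = 92; b_1 = 300; a_2 = 100; b_2 = 396; c_2 = 20; a_3 = 188; b_3 = 204; c_3 = 40; s_4 = 308; t_4 = 132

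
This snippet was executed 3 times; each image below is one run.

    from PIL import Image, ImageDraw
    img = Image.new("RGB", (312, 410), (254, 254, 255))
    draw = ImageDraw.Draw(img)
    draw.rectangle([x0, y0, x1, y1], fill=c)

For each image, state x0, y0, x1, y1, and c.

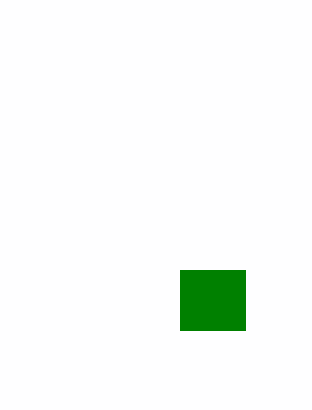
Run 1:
x0 = 180, y0 = 270, x1 = 245, y1 = 330, c = 'green'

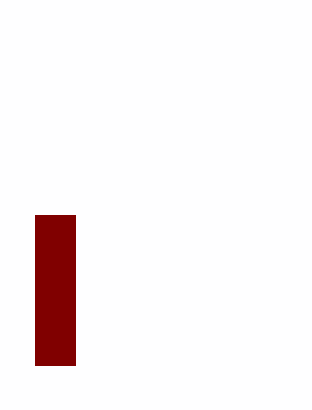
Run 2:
x0 = 35
y0 = 215
x1 = 75
y1 = 365
c = 'maroon'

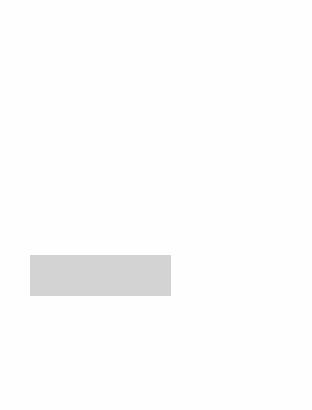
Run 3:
x0 = 30, y0 = 255, x1 = 170, y1 = 295, c = 'lightgray'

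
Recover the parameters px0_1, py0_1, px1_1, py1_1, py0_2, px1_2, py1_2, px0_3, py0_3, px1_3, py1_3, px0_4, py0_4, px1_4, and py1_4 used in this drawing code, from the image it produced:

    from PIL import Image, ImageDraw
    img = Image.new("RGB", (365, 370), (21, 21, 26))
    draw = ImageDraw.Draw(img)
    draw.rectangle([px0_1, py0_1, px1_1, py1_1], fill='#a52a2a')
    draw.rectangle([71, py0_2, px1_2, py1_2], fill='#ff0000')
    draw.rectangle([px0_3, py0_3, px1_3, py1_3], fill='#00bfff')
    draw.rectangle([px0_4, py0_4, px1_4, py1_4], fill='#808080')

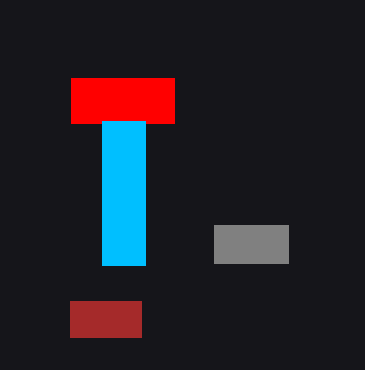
px0_1 = 70
py0_1 = 301
px1_1 = 141
py1_1 = 337
py0_2 = 78
px1_2 = 174
py1_2 = 123
px0_3 = 102
py0_3 = 121
px1_3 = 145
py1_3 = 265
px0_4 = 214
py0_4 = 225
px1_4 = 288
py1_4 = 263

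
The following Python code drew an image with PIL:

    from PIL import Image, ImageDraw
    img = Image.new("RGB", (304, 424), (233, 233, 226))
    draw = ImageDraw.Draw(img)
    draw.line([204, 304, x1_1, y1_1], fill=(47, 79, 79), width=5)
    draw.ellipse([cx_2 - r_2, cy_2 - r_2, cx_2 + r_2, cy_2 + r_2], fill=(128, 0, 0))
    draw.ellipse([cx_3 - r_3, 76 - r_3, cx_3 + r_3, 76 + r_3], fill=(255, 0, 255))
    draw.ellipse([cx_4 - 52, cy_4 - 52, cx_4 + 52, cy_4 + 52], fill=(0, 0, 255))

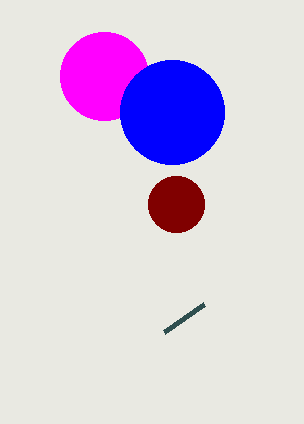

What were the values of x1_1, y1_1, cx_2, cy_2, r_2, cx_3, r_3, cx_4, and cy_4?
x1_1 = 164
y1_1 = 332
cx_2 = 176
cy_2 = 204
r_2 = 28
cx_3 = 104
r_3 = 44
cx_4 = 172
cy_4 = 112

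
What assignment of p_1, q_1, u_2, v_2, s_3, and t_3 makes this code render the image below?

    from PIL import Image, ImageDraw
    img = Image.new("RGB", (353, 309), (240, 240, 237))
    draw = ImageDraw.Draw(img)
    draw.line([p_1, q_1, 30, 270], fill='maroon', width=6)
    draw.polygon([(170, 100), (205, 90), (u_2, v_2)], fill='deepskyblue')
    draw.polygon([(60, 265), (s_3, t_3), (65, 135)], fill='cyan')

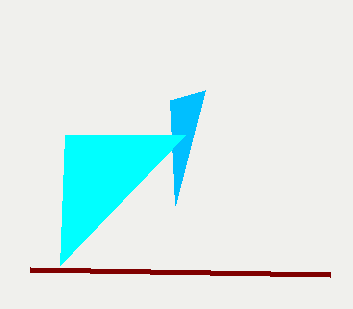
p_1 = 330
q_1 = 275
u_2 = 175
v_2 = 205
s_3 = 185
t_3 = 135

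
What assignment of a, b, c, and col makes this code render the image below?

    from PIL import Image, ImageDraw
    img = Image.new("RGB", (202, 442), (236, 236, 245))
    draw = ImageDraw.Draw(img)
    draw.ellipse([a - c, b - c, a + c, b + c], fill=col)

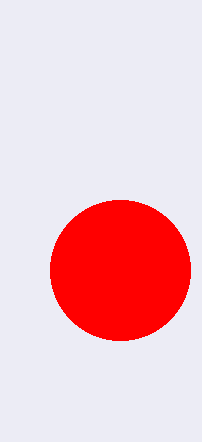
a = 120
b = 270
c = 70
col = 'red'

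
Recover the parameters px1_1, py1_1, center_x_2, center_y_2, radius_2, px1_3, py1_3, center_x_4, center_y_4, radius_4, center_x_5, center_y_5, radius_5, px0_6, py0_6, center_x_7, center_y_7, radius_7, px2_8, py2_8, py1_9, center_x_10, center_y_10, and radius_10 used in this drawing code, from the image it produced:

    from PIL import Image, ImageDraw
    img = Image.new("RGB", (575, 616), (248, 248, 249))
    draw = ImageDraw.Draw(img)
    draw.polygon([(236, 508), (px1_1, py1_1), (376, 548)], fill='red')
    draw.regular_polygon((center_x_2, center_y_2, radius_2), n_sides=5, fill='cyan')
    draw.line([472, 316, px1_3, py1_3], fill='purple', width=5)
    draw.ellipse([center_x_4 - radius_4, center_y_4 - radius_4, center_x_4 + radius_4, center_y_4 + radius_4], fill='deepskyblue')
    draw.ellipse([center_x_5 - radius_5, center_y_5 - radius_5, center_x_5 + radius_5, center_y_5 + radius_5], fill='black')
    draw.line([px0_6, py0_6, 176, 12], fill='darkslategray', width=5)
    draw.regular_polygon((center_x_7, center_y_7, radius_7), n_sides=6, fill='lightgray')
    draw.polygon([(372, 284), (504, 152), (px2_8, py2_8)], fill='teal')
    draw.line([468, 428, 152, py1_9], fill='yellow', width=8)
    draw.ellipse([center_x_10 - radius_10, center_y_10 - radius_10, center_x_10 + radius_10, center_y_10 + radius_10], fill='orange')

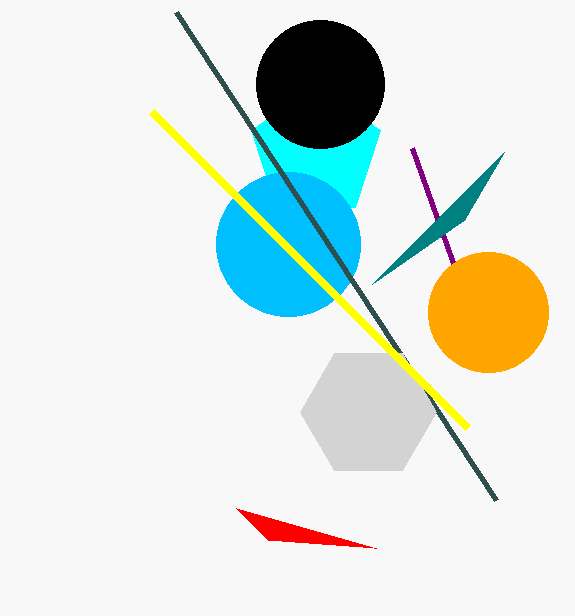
px1_1 = 268
py1_1 = 540
center_x_2 = 316
center_y_2 = 152
radius_2 = 68
px1_3 = 412
py1_3 = 148
center_x_4 = 288
center_y_4 = 244
radius_4 = 72
center_x_5 = 320
center_y_5 = 84
radius_5 = 64
px0_6 = 496
py0_6 = 500
center_x_7 = 368
center_y_7 = 412
radius_7 = 68
px2_8 = 464
py2_8 = 220
py1_9 = 112
center_x_10 = 488
center_y_10 = 312
radius_10 = 60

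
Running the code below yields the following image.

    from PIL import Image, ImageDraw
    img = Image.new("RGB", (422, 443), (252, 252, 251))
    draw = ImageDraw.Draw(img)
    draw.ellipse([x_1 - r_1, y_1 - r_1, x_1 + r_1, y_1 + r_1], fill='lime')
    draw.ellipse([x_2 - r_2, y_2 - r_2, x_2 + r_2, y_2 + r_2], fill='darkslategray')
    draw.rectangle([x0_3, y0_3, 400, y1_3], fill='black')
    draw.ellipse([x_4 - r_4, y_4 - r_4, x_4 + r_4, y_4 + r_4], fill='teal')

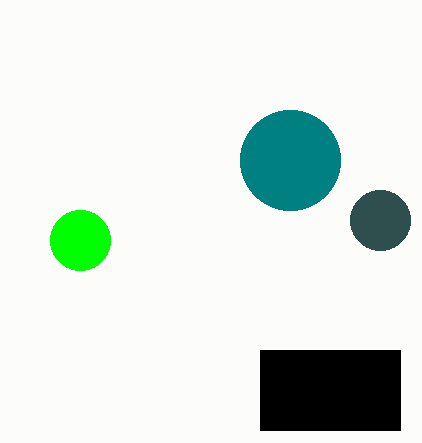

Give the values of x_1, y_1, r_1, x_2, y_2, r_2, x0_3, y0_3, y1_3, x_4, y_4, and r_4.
x_1 = 80; y_1 = 240; r_1 = 30; x_2 = 380; y_2 = 220; r_2 = 30; x0_3 = 260; y0_3 = 350; y1_3 = 430; x_4 = 290; y_4 = 160; r_4 = 50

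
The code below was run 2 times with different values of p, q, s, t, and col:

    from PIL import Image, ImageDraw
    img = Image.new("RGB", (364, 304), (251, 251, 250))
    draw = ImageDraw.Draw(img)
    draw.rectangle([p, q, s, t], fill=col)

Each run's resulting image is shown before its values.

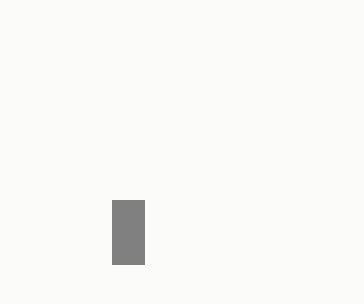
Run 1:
p = 112
q = 200
s = 144
t = 264
col = 'gray'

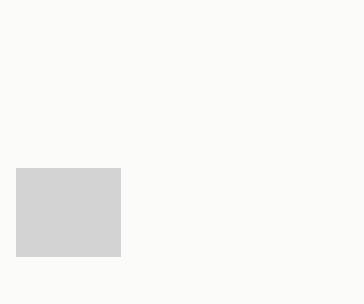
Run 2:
p = 16; q = 168; s = 120; t = 256; col = 'lightgray'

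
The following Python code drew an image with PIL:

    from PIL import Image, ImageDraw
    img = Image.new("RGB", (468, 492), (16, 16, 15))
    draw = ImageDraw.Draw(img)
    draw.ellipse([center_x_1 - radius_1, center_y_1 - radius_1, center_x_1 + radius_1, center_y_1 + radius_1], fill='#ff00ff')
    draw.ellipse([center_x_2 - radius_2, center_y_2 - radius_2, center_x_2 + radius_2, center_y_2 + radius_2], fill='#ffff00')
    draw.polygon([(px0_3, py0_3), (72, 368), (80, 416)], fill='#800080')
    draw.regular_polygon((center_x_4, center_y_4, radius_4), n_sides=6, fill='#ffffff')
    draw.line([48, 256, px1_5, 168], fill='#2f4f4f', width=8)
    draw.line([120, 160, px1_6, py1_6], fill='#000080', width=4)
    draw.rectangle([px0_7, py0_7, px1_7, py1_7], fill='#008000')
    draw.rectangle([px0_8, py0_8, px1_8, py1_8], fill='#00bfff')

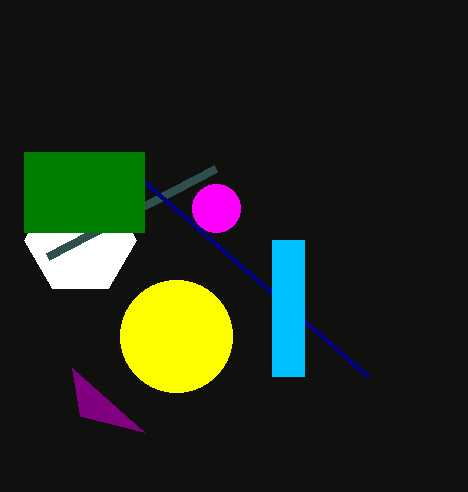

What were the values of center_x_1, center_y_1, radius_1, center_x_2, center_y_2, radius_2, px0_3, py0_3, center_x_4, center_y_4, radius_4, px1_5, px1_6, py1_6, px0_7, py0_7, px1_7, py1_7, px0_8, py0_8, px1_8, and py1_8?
center_x_1 = 216; center_y_1 = 208; radius_1 = 24; center_x_2 = 176; center_y_2 = 336; radius_2 = 56; px0_3 = 144; py0_3 = 432; center_x_4 = 80; center_y_4 = 240; radius_4 = 56; px1_5 = 216; px1_6 = 368; py1_6 = 376; px0_7 = 24; py0_7 = 152; px1_7 = 144; py1_7 = 232; px0_8 = 272; py0_8 = 240; px1_8 = 304; py1_8 = 376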